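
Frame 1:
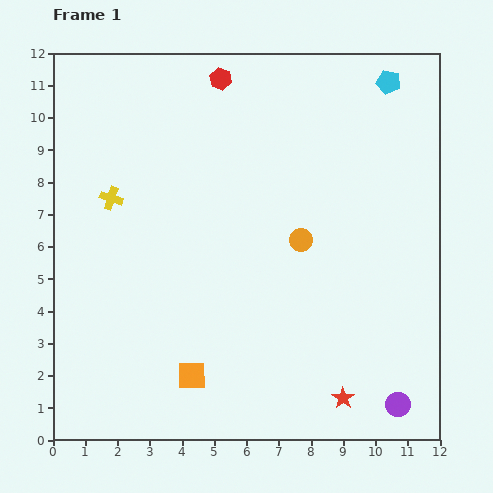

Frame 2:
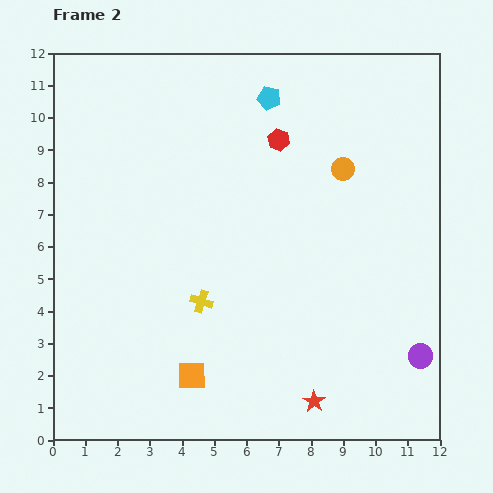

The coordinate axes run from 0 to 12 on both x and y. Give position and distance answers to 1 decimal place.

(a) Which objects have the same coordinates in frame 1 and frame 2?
the orange square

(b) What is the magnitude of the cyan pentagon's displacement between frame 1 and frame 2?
3.7

The cyan pentagon moved from (10.4, 11.1) to (6.7, 10.6), a distance of √(3.7² + 0.5²) ≈ 3.7.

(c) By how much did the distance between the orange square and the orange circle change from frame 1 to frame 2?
+2.5

Distance in frame 1: 5.4. Distance in frame 2: 7.9.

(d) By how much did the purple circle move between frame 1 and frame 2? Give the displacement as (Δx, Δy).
(0.7, 1.5)

The purple circle was at (10.7, 1.1) in frame 1 and (11.4, 2.6) in frame 2.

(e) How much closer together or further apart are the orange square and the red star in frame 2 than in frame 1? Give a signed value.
-0.9

Distance in frame 1: 4.8. Distance in frame 2: 3.9.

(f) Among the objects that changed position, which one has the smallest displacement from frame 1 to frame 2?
the red star

(moved 0.9)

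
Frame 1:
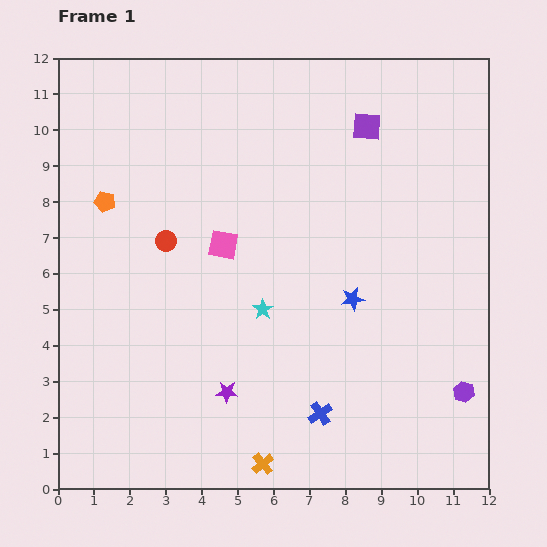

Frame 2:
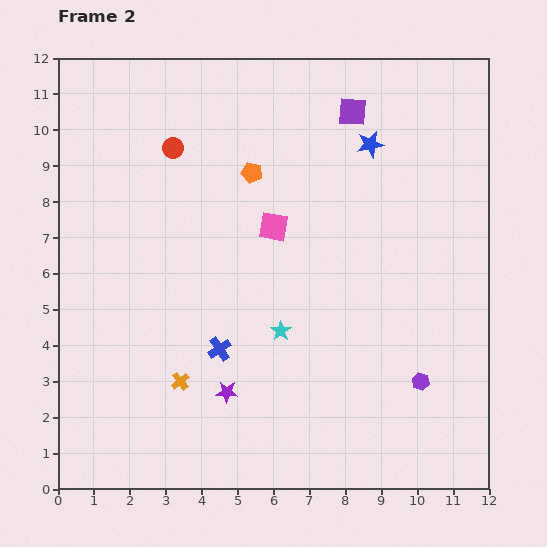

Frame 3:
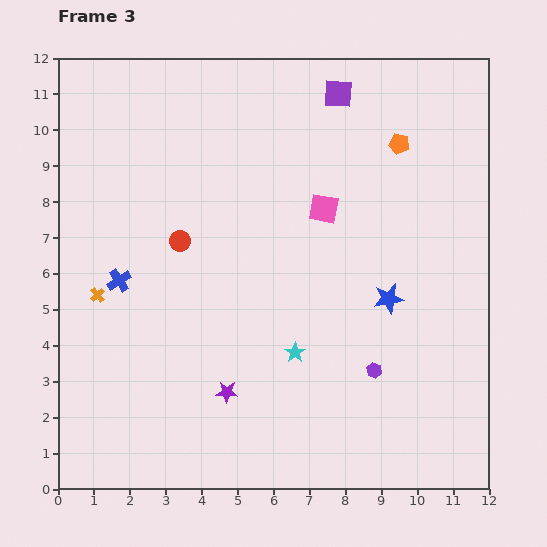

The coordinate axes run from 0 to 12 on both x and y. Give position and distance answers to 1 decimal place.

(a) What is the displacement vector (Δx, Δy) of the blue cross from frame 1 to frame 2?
(-2.8, 1.8)

The blue cross was at (7.3, 2.1) in frame 1 and (4.5, 3.9) in frame 2.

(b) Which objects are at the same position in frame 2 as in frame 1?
the purple star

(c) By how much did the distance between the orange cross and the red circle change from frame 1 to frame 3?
-4.1

Distance in frame 1: 6.8. Distance in frame 3: 2.7.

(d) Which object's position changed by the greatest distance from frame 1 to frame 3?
the orange pentagon

(moved 8.4; next 6.7)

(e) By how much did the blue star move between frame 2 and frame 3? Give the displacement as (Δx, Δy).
(0.5, -4.3)

The blue star was at (8.7, 9.6) in frame 2 and (9.2, 5.3) in frame 3.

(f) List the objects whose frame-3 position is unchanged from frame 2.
the purple star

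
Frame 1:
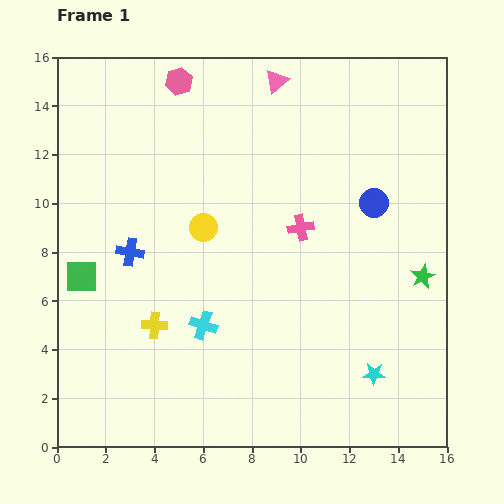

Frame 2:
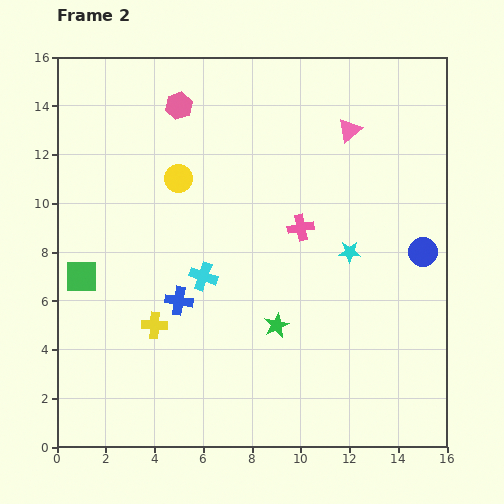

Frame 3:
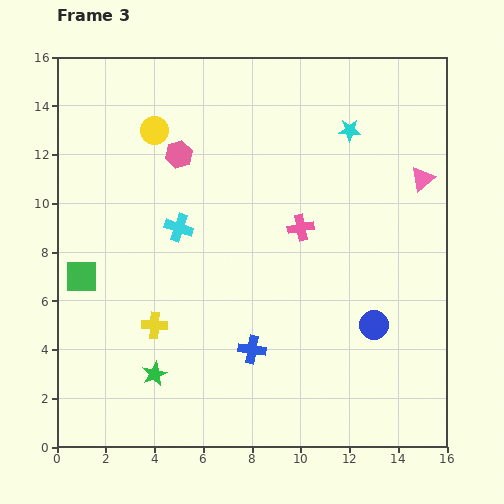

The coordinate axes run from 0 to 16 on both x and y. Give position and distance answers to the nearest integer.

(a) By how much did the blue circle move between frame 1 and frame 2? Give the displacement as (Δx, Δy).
(2, -2)

The blue circle was at (13, 10) in frame 1 and (15, 8) in frame 2.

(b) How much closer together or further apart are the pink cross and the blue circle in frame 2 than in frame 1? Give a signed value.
+2

Distance in frame 1: 3. Distance in frame 2: 5.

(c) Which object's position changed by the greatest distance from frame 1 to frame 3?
the green star

(moved 12; next 10)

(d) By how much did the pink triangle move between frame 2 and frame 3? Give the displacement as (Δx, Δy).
(3, -2)

The pink triangle was at (12, 13) in frame 2 and (15, 11) in frame 3.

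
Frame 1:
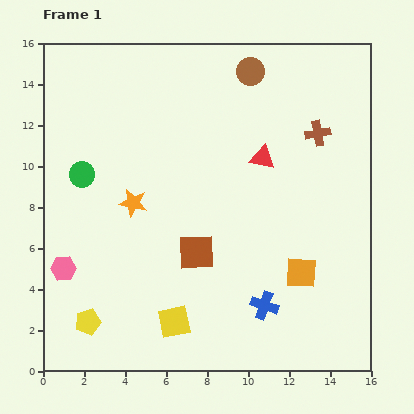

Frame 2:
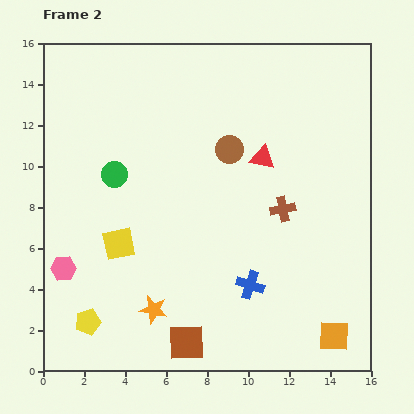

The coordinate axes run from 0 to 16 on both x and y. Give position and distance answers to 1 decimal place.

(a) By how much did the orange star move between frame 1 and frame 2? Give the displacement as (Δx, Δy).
(1.0, -5.2)

The orange star was at (4.4, 8.2) in frame 1 and (5.4, 3.0) in frame 2.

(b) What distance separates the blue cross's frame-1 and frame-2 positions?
1.2

The blue cross moved from (10.8, 3.2) to (10.1, 4.2), a distance of √(0.7² + 1.0²) ≈ 1.2.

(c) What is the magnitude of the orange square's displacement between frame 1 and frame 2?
3.5

The orange square moved from (12.6, 4.8) to (14.2, 1.7), a distance of √(1.6² + 3.1²) ≈ 3.5.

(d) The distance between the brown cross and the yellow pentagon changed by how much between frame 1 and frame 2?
-3.5

Distance in frame 1: 14.5. Distance in frame 2: 11.0.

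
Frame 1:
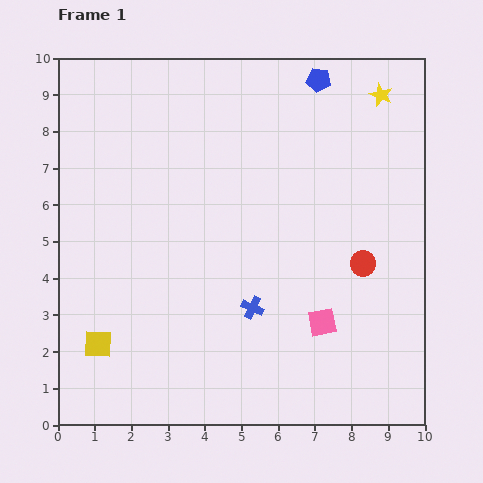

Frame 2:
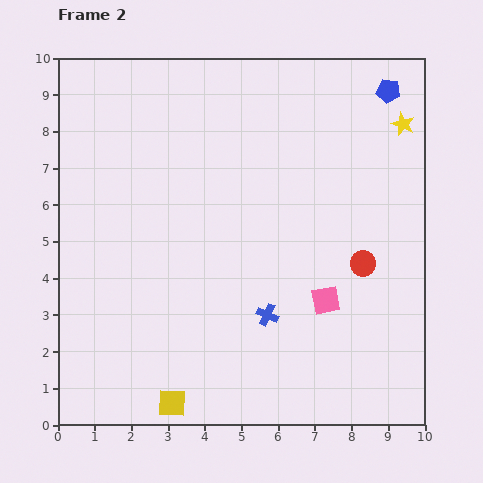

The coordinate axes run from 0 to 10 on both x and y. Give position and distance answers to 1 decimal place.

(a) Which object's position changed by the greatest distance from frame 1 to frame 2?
the yellow square

(moved 2.6; next 1.9)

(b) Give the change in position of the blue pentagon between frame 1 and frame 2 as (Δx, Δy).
(1.9, -0.3)

The blue pentagon was at (7.1, 9.4) in frame 1 and (9.0, 9.1) in frame 2.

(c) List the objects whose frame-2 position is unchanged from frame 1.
the red circle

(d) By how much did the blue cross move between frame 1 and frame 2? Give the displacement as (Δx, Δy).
(0.4, -0.2)

The blue cross was at (5.3, 3.2) in frame 1 and (5.7, 3.0) in frame 2.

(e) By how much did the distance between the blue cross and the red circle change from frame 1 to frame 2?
-0.2

Distance in frame 1: 3.2. Distance in frame 2: 3.0.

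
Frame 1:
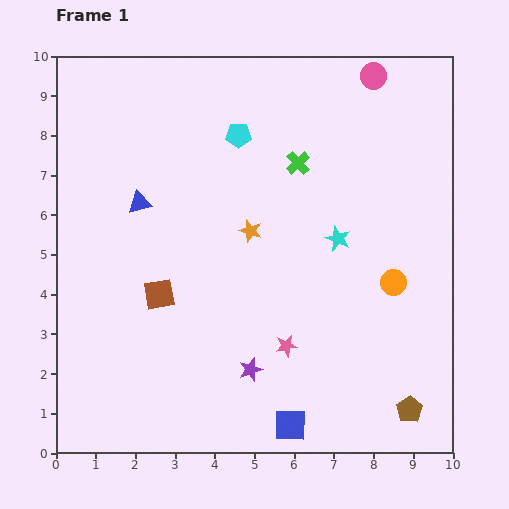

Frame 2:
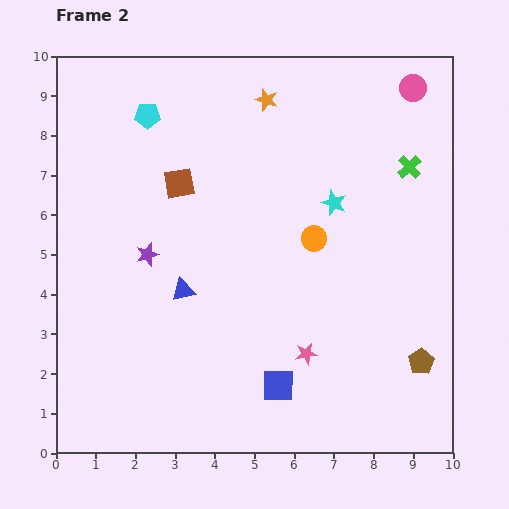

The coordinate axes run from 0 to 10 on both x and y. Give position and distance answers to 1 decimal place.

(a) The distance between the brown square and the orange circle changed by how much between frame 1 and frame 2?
-2.2

Distance in frame 1: 5.9. Distance in frame 2: 3.7.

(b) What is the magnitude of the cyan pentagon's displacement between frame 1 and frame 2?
2.4

The cyan pentagon moved from (4.6, 8.0) to (2.3, 8.5), a distance of √(2.3² + 0.5²) ≈ 2.4.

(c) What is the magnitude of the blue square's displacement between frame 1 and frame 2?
1.0

The blue square moved from (5.9, 0.7) to (5.6, 1.7), a distance of √(0.3² + 1.0²) ≈ 1.0.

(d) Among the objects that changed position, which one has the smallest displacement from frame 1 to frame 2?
the pink star

(moved 0.5)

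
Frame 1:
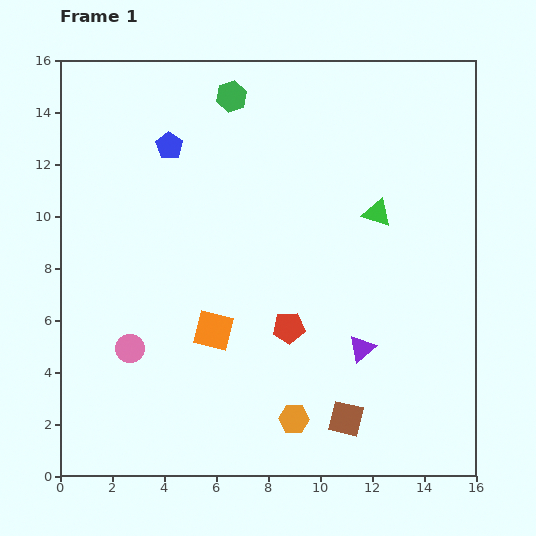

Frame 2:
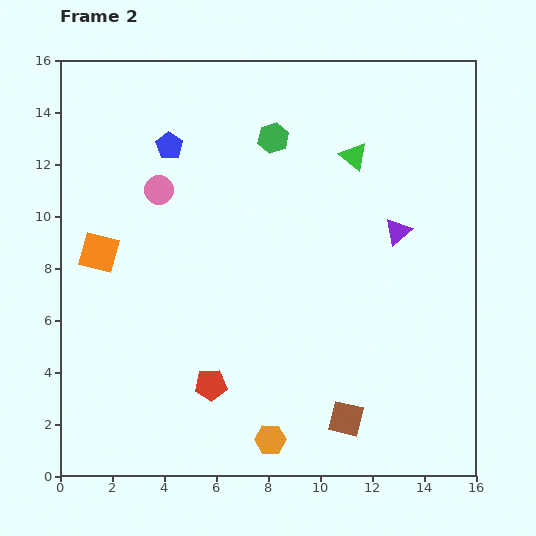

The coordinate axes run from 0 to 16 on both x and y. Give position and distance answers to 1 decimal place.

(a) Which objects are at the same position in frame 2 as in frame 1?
the blue pentagon, the brown square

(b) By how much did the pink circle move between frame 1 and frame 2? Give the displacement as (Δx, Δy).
(1.1, 6.1)

The pink circle was at (2.7, 4.9) in frame 1 and (3.8, 11.0) in frame 2.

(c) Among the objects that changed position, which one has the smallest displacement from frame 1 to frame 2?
the orange hexagon

(moved 1.2)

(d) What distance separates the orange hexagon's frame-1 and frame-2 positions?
1.2

The orange hexagon moved from (9.0, 2.2) to (8.1, 1.4), a distance of √(0.9² + 0.8²) ≈ 1.2.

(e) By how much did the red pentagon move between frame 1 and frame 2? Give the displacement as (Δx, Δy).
(-3.0, -2.2)

The red pentagon was at (8.8, 5.7) in frame 1 and (5.8, 3.5) in frame 2.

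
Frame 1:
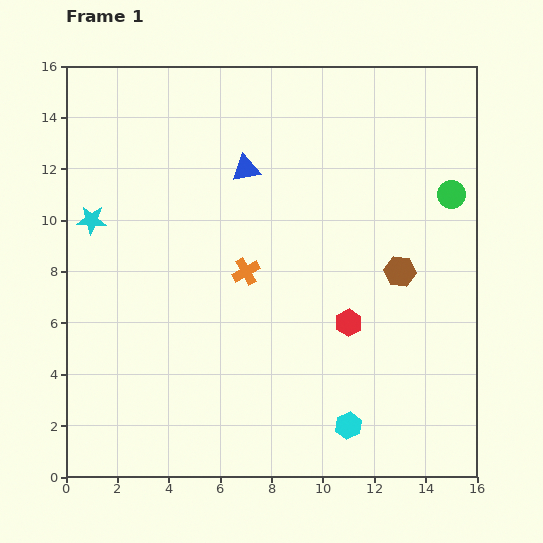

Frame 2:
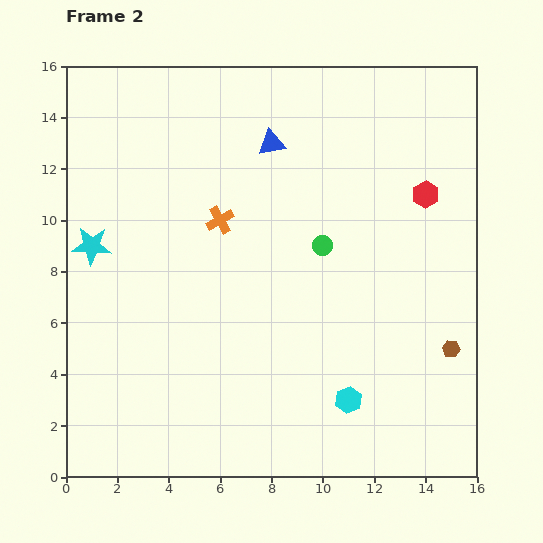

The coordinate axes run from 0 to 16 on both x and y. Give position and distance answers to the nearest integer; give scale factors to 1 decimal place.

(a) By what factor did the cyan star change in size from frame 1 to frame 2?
1.3×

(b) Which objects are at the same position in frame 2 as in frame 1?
none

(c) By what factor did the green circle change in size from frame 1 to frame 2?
0.7×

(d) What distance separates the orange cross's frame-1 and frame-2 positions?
2

The orange cross moved from (7, 8) to (6, 10), a distance of √(1² + 2²) ≈ 2.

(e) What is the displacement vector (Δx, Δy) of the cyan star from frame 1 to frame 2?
(0, -1)

The cyan star was at (1, 10) in frame 1 and (1, 9) in frame 2.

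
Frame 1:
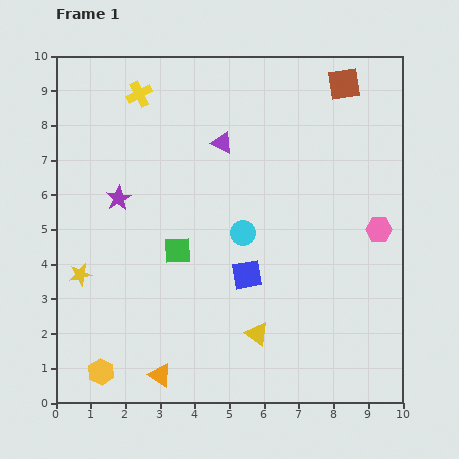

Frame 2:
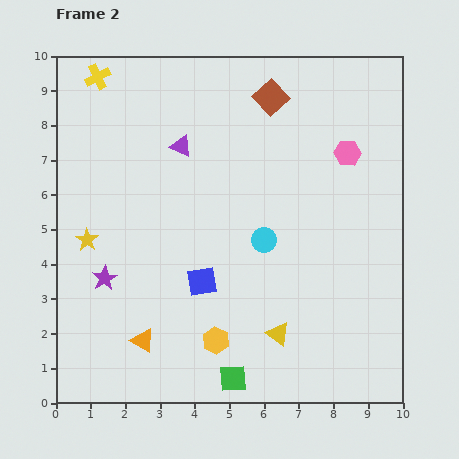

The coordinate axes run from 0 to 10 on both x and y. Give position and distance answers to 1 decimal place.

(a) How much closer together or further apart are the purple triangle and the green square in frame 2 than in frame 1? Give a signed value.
+3.5

Distance in frame 1: 3.4. Distance in frame 2: 6.9.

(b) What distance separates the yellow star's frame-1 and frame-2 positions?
1.0

The yellow star moved from (0.7, 3.7) to (0.9, 4.7), a distance of √(0.2² + 1.0²) ≈ 1.0.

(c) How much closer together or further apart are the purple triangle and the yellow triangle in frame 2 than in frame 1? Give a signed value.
+0.5

Distance in frame 1: 5.6. Distance in frame 2: 6.1.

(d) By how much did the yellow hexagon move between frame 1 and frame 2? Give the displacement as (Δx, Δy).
(3.3, 0.9)

The yellow hexagon was at (1.3, 0.9) in frame 1 and (4.6, 1.8) in frame 2.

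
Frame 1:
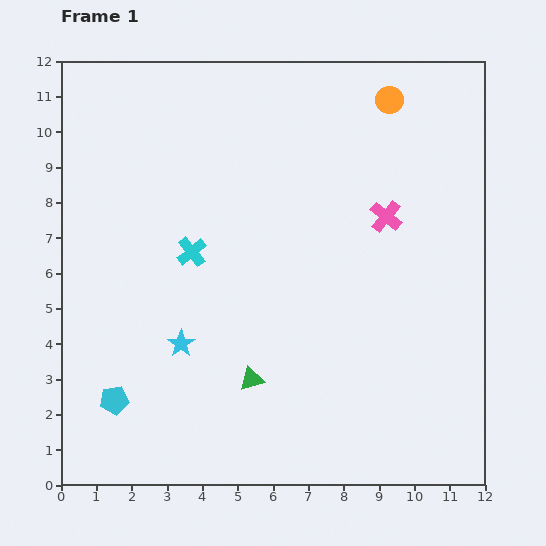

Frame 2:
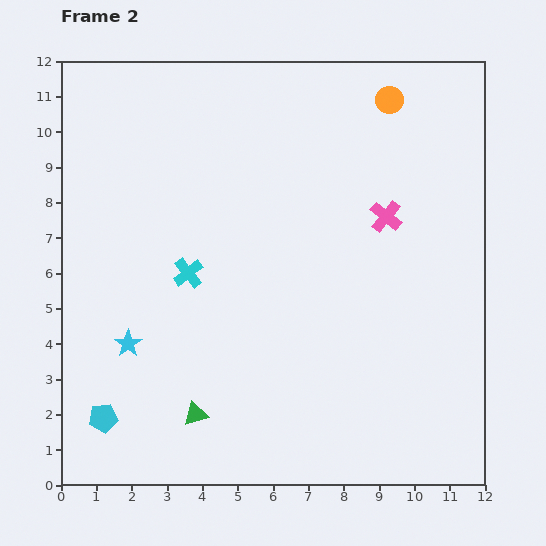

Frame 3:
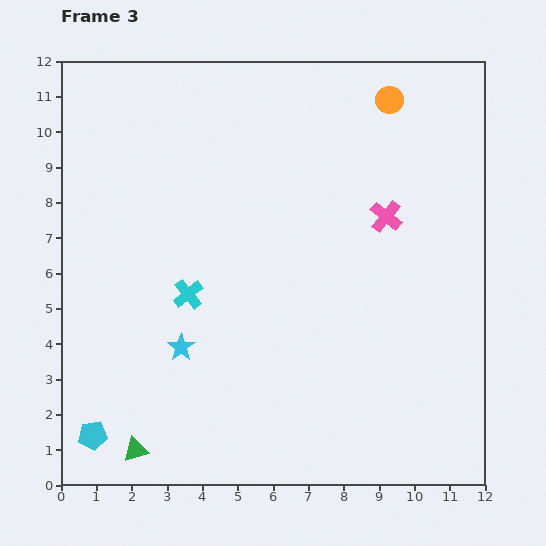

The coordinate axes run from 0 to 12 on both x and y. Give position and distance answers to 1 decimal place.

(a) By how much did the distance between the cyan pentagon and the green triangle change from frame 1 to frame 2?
-1.3

Distance in frame 1: 3.9. Distance in frame 2: 2.6.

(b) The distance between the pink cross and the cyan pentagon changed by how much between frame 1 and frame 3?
+1.1

Distance in frame 1: 9.3. Distance in frame 3: 10.4.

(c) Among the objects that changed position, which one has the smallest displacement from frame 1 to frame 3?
the cyan star

(moved 0.1)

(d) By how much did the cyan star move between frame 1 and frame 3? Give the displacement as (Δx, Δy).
(0.0, -0.1)

The cyan star was at (3.4, 4.0) in frame 1 and (3.4, 3.9) in frame 3.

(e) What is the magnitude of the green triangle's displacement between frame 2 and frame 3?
2.0

The green triangle moved from (3.8, 2.0) to (2.1, 1.0), a distance of √(1.7² + 1.0²) ≈ 2.0.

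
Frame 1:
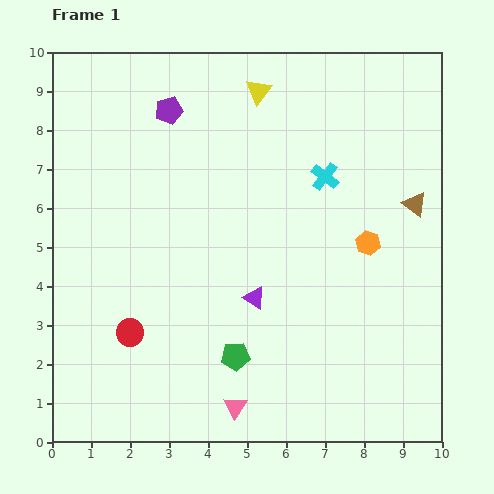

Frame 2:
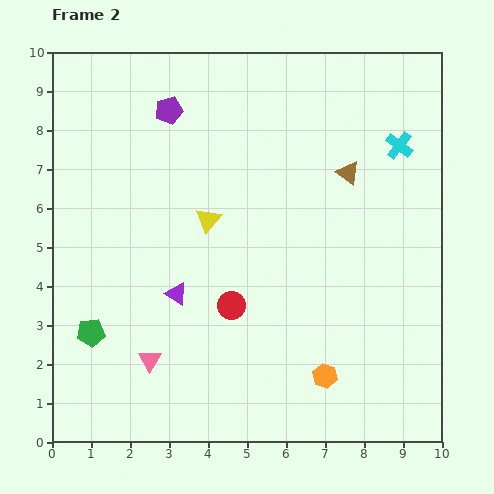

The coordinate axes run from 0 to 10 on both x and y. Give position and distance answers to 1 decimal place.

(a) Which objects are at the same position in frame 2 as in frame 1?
the purple pentagon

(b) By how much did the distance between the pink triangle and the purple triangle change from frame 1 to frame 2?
-1.0

Distance in frame 1: 2.8. Distance in frame 2: 1.8.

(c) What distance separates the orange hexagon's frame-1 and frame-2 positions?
3.6

The orange hexagon moved from (8.1, 5.1) to (7.0, 1.7), a distance of √(1.1² + 3.4²) ≈ 3.6.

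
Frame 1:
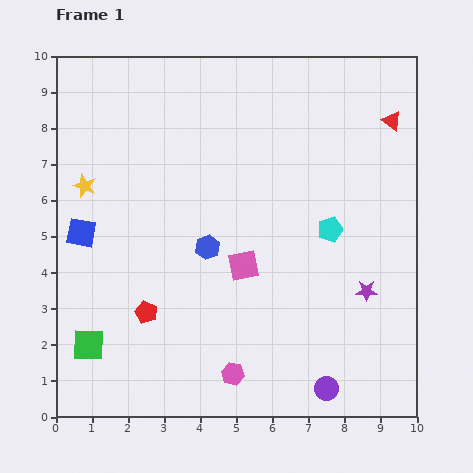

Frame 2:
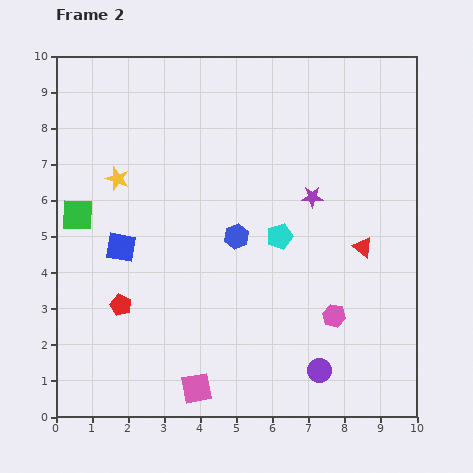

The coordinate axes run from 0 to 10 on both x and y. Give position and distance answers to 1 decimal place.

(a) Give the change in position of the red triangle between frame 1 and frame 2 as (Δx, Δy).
(-0.8, -3.5)

The red triangle was at (9.3, 8.2) in frame 1 and (8.5, 4.7) in frame 2.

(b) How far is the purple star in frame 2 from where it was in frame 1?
3.0

The purple star moved from (8.6, 3.5) to (7.1, 6.1), a distance of √(1.5² + 2.6²) ≈ 3.0.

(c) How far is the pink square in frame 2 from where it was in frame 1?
3.6

The pink square moved from (5.2, 4.2) to (3.9, 0.8), a distance of √(1.3² + 3.4²) ≈ 3.6.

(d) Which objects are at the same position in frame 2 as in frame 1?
none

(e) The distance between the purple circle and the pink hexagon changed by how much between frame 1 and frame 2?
-1.0

Distance in frame 1: 2.6. Distance in frame 2: 1.6.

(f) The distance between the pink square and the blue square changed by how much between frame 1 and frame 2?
-0.2

Distance in frame 1: 4.6. Distance in frame 2: 4.4.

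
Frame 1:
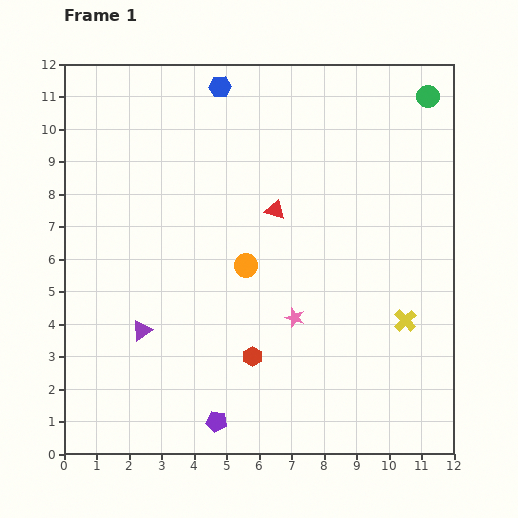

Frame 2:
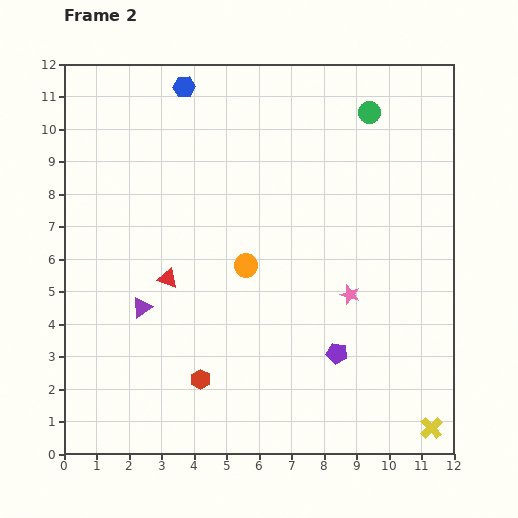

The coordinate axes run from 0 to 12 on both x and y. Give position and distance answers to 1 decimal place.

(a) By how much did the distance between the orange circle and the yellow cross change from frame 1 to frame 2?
+2.4

Distance in frame 1: 5.2. Distance in frame 2: 7.6.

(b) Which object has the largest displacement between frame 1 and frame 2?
the purple pentagon

(moved 4.3; next 3.9)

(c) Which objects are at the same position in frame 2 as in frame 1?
the orange circle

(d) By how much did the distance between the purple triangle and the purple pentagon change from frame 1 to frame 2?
+2.6

Distance in frame 1: 3.6. Distance in frame 2: 6.2.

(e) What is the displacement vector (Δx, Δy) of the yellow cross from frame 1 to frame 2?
(0.8, -3.3)

The yellow cross was at (10.5, 4.1) in frame 1 and (11.3, 0.8) in frame 2.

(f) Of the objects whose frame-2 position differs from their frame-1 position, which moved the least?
the purple triangle

(moved 0.7)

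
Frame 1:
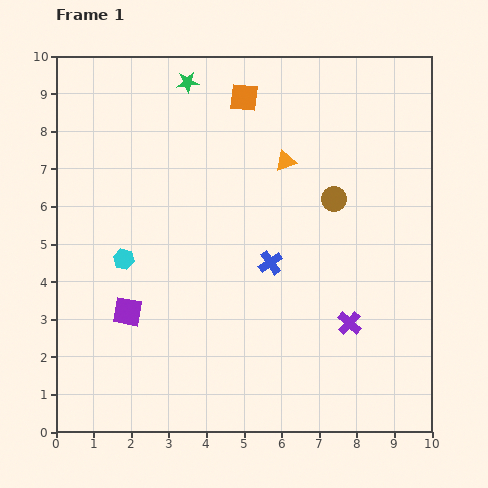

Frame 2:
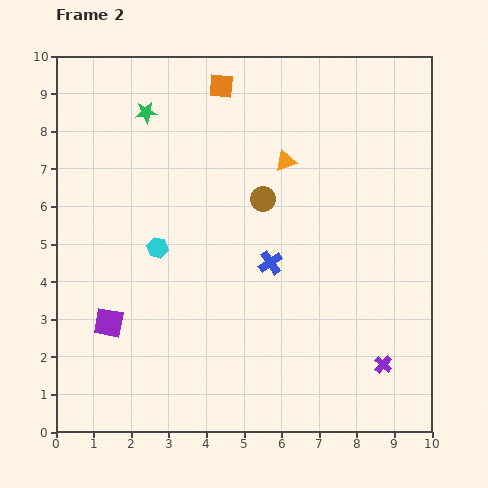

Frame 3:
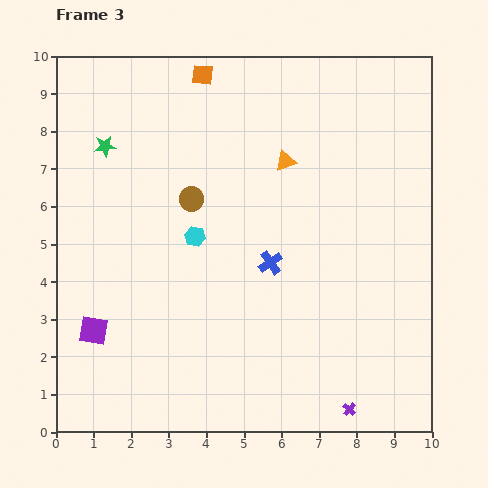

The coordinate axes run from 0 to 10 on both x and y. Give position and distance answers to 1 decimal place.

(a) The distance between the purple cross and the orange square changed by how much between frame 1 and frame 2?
+2.0

Distance in frame 1: 6.6. Distance in frame 2: 8.6.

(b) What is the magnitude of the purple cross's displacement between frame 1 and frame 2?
1.4

The purple cross moved from (7.8, 2.9) to (8.7, 1.8), a distance of √(0.9² + 1.1²) ≈ 1.4.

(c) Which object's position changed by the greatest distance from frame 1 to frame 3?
the brown circle

(moved 3.8; next 2.8)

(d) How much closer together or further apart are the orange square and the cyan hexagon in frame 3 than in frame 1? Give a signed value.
-1.1

Distance in frame 1: 5.4. Distance in frame 3: 4.3.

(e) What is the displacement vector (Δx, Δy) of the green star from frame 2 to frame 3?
(-1.1, -0.9)

The green star was at (2.4, 8.5) in frame 2 and (1.3, 7.6) in frame 3.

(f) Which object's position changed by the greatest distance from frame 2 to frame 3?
the brown circle

(moved 1.9; next 1.5)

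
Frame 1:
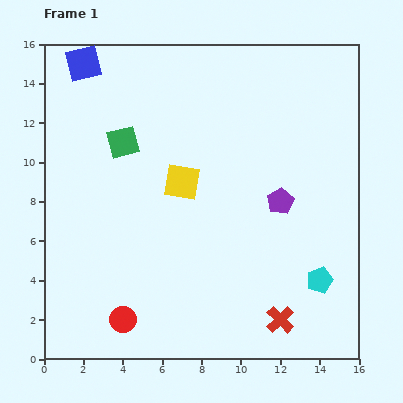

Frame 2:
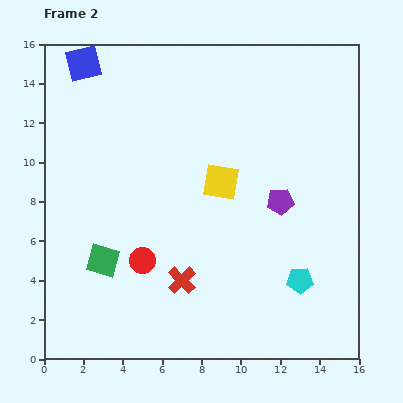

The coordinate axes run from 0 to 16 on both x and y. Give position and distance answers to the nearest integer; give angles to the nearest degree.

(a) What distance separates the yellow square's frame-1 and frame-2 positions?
2

The yellow square moved from (7, 9) to (9, 9), a distance of √(2² + 0²) ≈ 2.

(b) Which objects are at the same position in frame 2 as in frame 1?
the purple pentagon, the blue square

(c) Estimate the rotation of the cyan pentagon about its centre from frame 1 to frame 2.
20° clockwise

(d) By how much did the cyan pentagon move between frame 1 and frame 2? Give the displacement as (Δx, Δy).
(-1, 0)

The cyan pentagon was at (14, 4) in frame 1 and (13, 4) in frame 2.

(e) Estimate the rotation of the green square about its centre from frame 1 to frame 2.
31° clockwise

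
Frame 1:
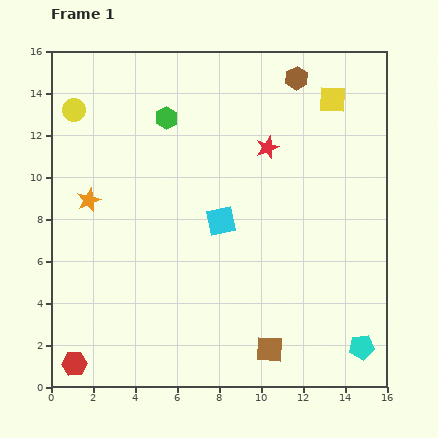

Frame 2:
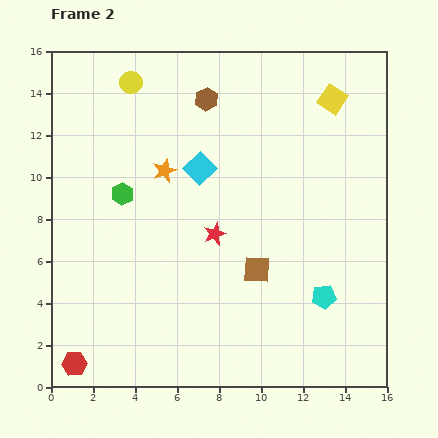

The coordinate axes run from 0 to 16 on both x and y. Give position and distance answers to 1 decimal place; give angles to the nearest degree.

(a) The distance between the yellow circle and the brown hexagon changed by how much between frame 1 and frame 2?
-7.0

Distance in frame 1: 10.7. Distance in frame 2: 3.7.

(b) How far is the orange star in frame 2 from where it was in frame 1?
3.9

The orange star moved from (1.8, 8.9) to (5.4, 10.3), a distance of √(3.6² + 1.4²) ≈ 3.9.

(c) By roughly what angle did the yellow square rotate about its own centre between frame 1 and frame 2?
31° clockwise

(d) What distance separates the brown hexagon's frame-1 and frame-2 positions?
4.4

The brown hexagon moved from (11.7, 14.7) to (7.4, 13.7), a distance of √(4.3² + 1.0²) ≈ 4.4.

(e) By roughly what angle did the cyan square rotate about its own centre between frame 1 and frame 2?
32° counter-clockwise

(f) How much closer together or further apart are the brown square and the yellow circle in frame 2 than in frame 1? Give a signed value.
-4.0

Distance in frame 1: 14.7. Distance in frame 2: 10.7.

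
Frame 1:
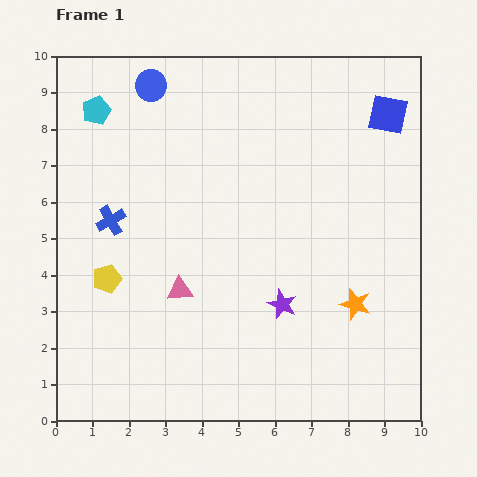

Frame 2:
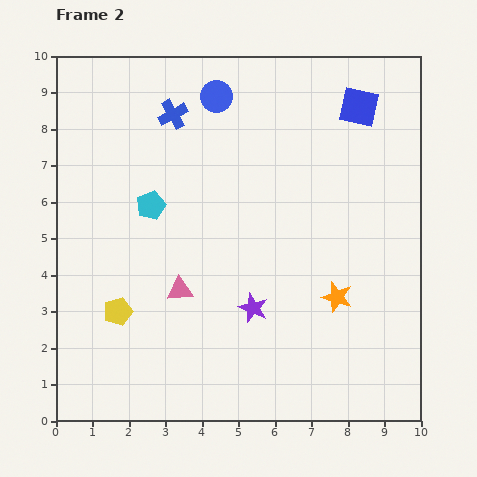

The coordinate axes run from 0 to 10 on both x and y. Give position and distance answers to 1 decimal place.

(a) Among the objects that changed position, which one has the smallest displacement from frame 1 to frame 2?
the orange star

(moved 0.5)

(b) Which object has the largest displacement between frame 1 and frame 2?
the blue cross

(moved 3.4; next 3.0)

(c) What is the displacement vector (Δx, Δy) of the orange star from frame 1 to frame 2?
(-0.5, 0.2)

The orange star was at (8.2, 3.2) in frame 1 and (7.7, 3.4) in frame 2.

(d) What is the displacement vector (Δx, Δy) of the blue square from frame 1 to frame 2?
(-0.8, 0.2)

The blue square was at (9.1, 8.4) in frame 1 and (8.3, 8.6) in frame 2.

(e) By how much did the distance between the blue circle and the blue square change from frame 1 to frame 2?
-2.6

Distance in frame 1: 6.5. Distance in frame 2: 3.9.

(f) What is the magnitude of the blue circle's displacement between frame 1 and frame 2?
1.8

The blue circle moved from (2.6, 9.2) to (4.4, 8.9), a distance of √(1.8² + 0.3²) ≈ 1.8.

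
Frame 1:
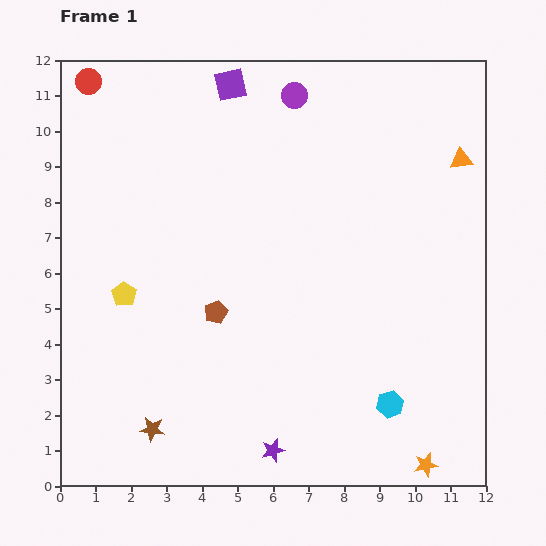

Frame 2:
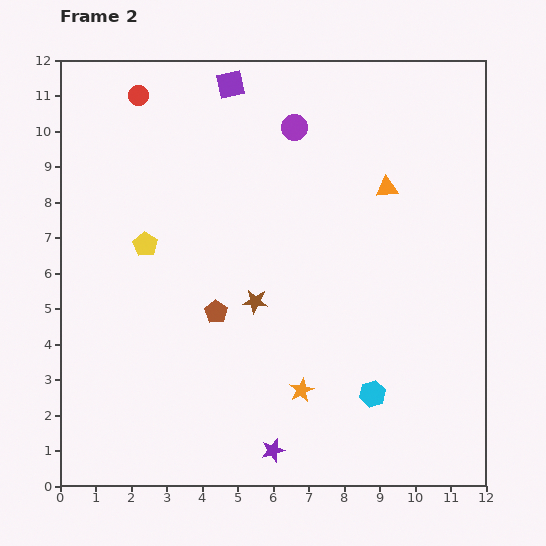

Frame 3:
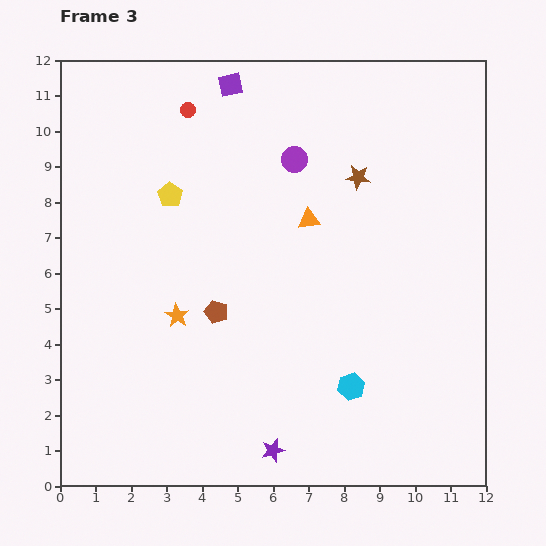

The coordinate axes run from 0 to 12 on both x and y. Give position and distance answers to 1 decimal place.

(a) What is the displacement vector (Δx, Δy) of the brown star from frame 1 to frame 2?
(2.9, 3.6)

The brown star was at (2.6, 1.6) in frame 1 and (5.5, 5.2) in frame 2.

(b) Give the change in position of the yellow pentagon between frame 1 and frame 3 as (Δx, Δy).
(1.3, 2.8)

The yellow pentagon was at (1.8, 5.4) in frame 1 and (3.1, 8.2) in frame 3.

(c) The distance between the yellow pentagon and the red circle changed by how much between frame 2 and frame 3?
-1.7

Distance in frame 2: 4.2. Distance in frame 3: 2.5.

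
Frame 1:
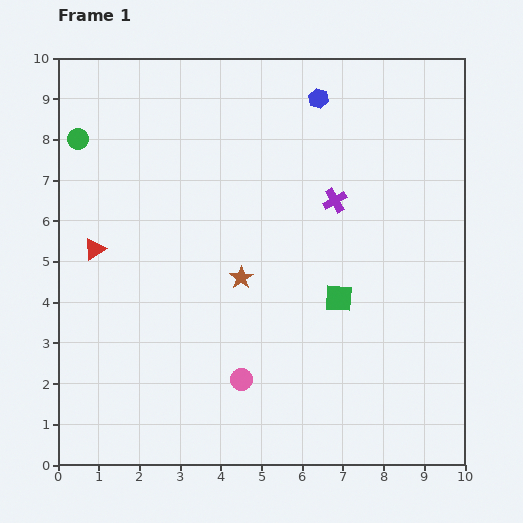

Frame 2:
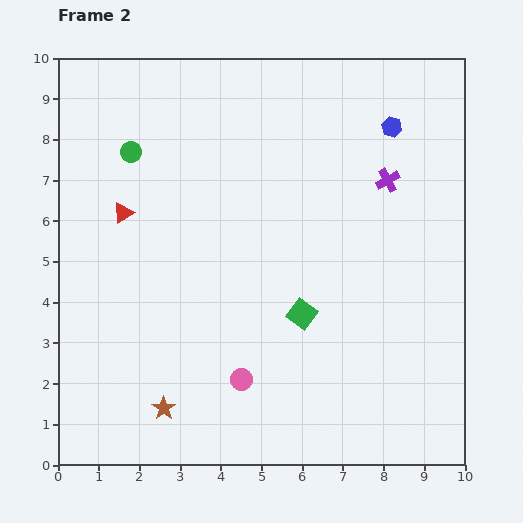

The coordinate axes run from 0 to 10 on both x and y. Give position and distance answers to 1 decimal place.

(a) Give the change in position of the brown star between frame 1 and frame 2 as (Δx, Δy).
(-1.9, -3.2)

The brown star was at (4.5, 4.6) in frame 1 and (2.6, 1.4) in frame 2.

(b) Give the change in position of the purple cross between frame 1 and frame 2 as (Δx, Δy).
(1.3, 0.5)

The purple cross was at (6.8, 6.5) in frame 1 and (8.1, 7.0) in frame 2.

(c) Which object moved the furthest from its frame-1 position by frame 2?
the brown star

(moved 3.7; next 1.9)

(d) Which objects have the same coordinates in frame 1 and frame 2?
the pink circle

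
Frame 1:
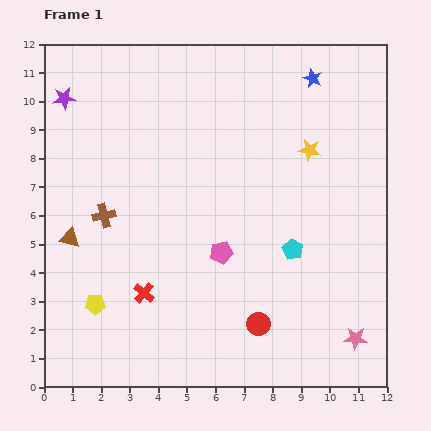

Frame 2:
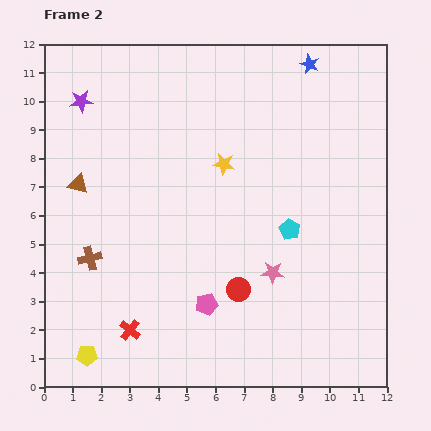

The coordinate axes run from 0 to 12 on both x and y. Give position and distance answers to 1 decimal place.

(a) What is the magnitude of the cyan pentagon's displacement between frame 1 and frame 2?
0.7

The cyan pentagon moved from (8.7, 4.8) to (8.6, 5.5), a distance of √(0.1² + 0.7²) ≈ 0.7.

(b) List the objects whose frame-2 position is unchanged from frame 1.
none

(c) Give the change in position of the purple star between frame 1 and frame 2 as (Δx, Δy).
(0.6, -0.1)

The purple star was at (0.7, 10.1) in frame 1 and (1.3, 10.0) in frame 2.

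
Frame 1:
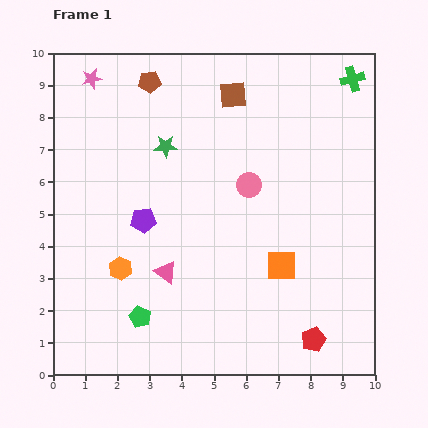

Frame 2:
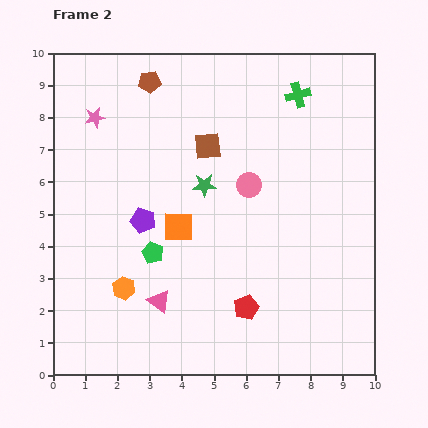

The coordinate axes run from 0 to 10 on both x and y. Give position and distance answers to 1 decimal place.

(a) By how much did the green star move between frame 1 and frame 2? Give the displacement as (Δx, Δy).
(1.2, -1.2)

The green star was at (3.5, 7.1) in frame 1 and (4.7, 5.9) in frame 2.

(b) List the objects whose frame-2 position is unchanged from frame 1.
the brown pentagon, the pink circle, the purple pentagon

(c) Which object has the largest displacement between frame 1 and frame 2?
the orange square

(moved 3.4; next 2.3)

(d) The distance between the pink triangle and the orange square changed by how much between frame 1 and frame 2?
-1.2

Distance in frame 1: 3.6. Distance in frame 2: 2.4.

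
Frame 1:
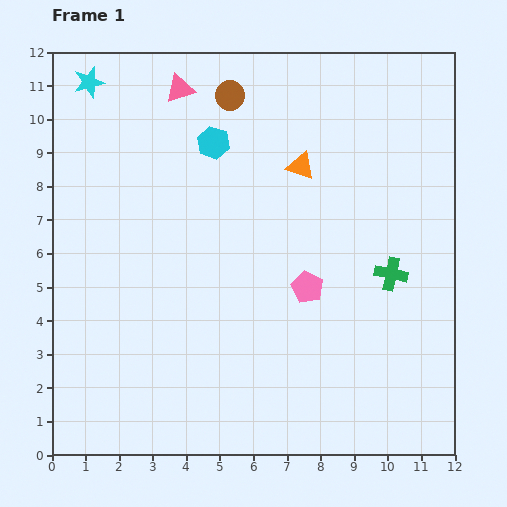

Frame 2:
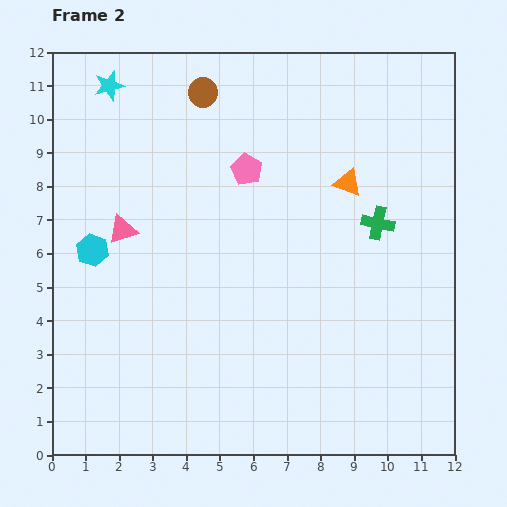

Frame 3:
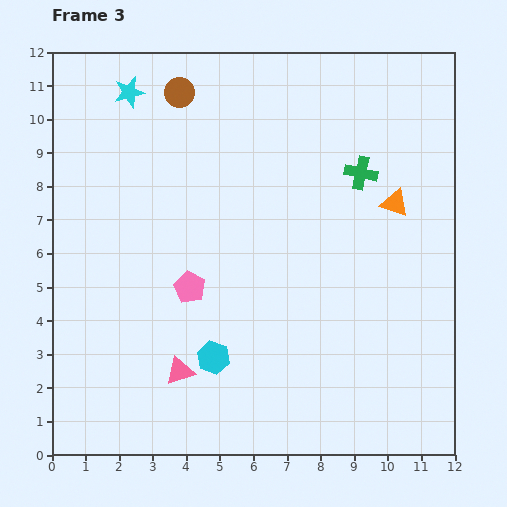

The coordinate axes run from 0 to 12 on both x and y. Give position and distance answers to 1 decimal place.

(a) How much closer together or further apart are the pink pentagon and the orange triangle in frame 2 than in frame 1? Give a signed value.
-0.6

Distance in frame 1: 3.6. Distance in frame 2: 3.0.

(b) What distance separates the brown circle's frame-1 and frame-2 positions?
0.8

The brown circle moved from (5.3, 10.7) to (4.5, 10.8), a distance of √(0.8² + 0.1²) ≈ 0.8.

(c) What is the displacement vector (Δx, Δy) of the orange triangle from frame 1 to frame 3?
(2.8, -1.1)

The orange triangle was at (7.4, 8.6) in frame 1 and (10.2, 7.5) in frame 3.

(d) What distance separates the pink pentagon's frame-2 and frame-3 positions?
3.9

The pink pentagon moved from (5.8, 8.5) to (4.1, 5.0), a distance of √(1.7² + 3.5²) ≈ 3.9.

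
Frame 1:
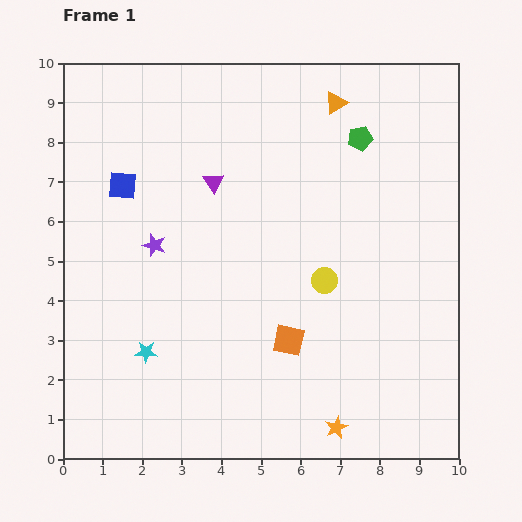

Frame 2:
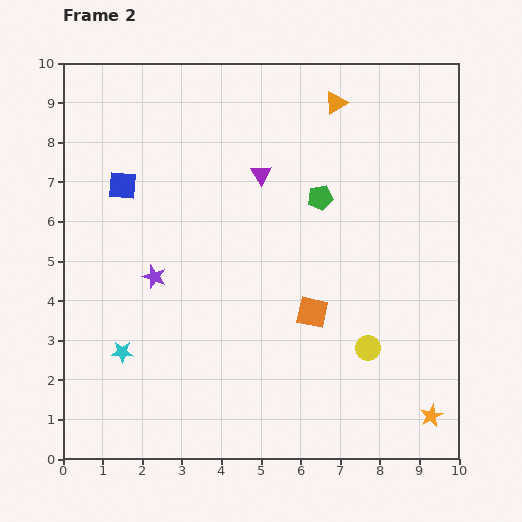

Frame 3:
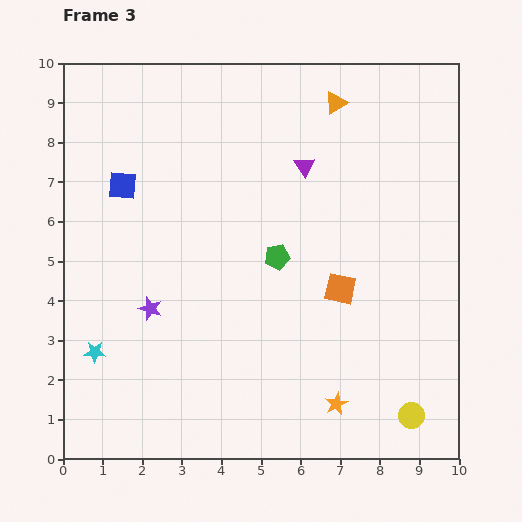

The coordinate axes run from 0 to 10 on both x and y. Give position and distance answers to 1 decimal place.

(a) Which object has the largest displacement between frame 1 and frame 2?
the orange star

(moved 2.4; next 2.0)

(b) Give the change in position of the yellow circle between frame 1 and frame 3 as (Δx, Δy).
(2.2, -3.4)

The yellow circle was at (6.6, 4.5) in frame 1 and (8.8, 1.1) in frame 3.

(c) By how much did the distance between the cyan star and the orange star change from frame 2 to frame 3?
-1.8

Distance in frame 2: 8.0. Distance in frame 3: 6.2.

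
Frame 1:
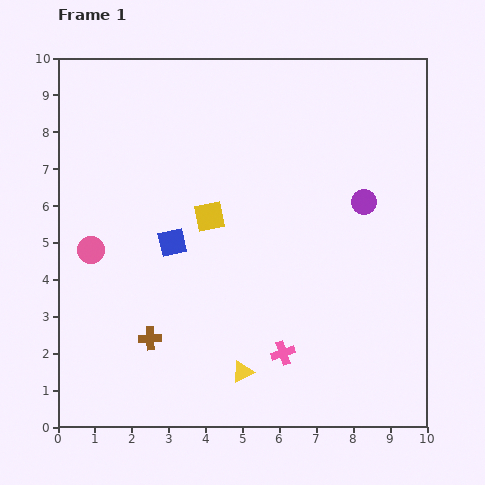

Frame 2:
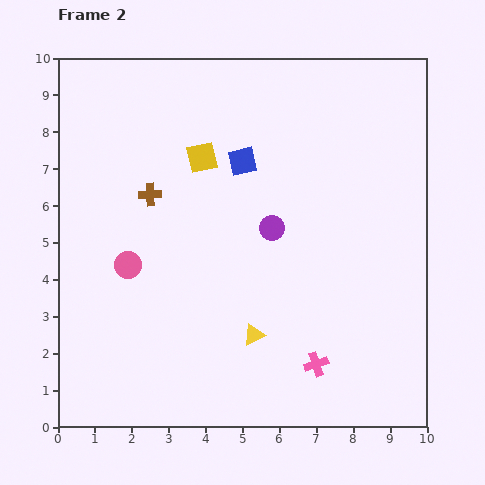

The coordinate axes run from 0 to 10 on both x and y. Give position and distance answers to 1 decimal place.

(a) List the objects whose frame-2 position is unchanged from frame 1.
none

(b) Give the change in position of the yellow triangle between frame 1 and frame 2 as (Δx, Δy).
(0.3, 1.0)

The yellow triangle was at (5.0, 1.5) in frame 1 and (5.3, 2.5) in frame 2.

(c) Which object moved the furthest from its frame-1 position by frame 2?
the brown cross

(moved 3.9; next 2.9)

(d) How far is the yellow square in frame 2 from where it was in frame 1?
1.6

The yellow square moved from (4.1, 5.7) to (3.9, 7.3), a distance of √(0.2² + 1.6²) ≈ 1.6.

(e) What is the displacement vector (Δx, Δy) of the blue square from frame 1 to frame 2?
(1.9, 2.2)

The blue square was at (3.1, 5.0) in frame 1 and (5.0, 7.2) in frame 2.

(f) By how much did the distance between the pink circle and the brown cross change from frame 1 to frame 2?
-0.9

Distance in frame 1: 2.9. Distance in frame 2: 2.0.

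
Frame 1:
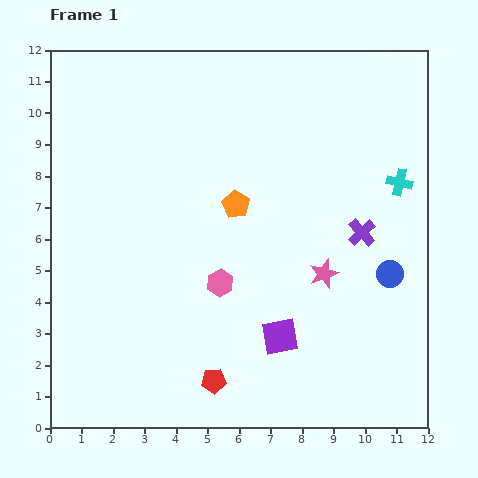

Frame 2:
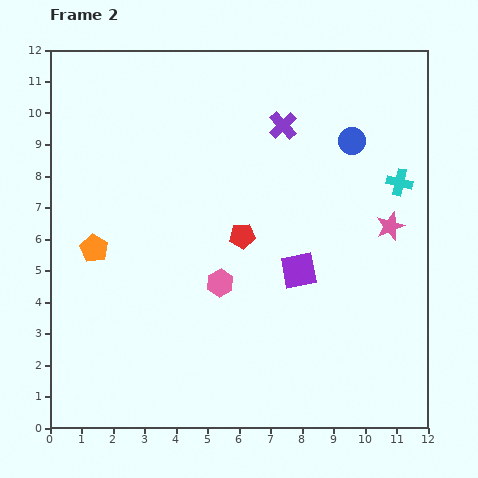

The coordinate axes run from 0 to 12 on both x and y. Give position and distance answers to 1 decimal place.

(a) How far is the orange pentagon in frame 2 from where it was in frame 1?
4.7

The orange pentagon moved from (5.9, 7.1) to (1.4, 5.7), a distance of √(4.5² + 1.4²) ≈ 4.7.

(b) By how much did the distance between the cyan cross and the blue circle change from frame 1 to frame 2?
-0.9

Distance in frame 1: 2.9. Distance in frame 2: 2.0.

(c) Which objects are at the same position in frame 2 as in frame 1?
the pink hexagon, the cyan cross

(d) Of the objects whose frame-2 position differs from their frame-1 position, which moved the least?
the purple square

(moved 2.2)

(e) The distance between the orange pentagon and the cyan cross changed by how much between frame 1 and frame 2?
+4.7

Distance in frame 1: 5.2. Distance in frame 2: 9.9.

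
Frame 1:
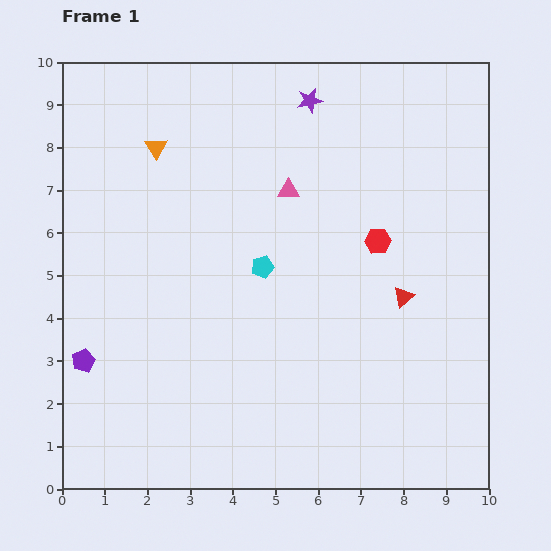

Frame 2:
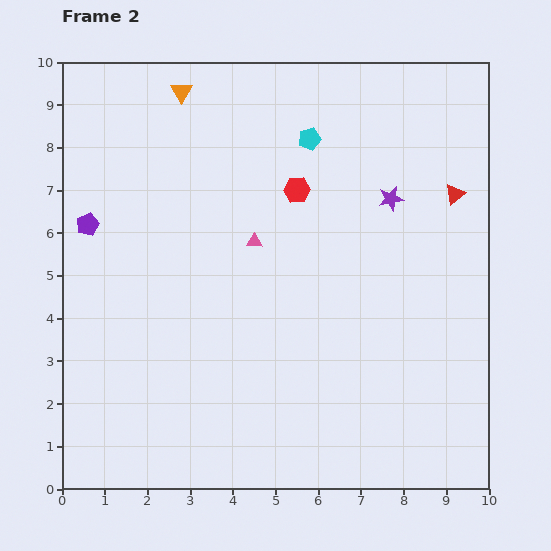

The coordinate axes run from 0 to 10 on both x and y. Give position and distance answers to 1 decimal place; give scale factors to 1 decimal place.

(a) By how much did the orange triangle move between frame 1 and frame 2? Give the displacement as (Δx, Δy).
(0.6, 1.3)

The orange triangle was at (2.2, 8.0) in frame 1 and (2.8, 9.3) in frame 2.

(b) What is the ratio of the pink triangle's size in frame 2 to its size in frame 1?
0.7×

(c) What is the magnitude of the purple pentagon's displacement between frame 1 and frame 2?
3.2

The purple pentagon moved from (0.5, 3.0) to (0.6, 6.2), a distance of √(0.1² + 3.2²) ≈ 3.2.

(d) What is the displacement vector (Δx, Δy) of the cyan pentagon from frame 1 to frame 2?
(1.1, 3.0)

The cyan pentagon was at (4.7, 5.2) in frame 1 and (5.8, 8.2) in frame 2.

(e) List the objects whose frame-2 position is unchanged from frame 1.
none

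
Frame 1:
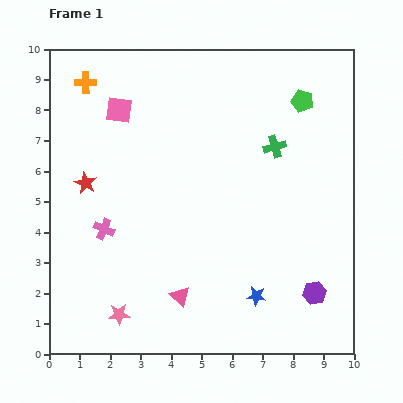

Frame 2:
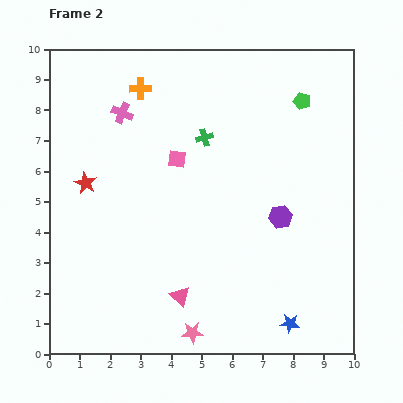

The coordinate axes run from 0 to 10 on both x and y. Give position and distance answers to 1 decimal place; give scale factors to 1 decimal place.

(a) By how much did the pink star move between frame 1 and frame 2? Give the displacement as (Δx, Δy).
(2.4, -0.6)

The pink star was at (2.3, 1.3) in frame 1 and (4.7, 0.7) in frame 2.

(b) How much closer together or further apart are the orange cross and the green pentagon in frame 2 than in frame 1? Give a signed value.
-1.8

Distance in frame 1: 7.1. Distance in frame 2: 5.3.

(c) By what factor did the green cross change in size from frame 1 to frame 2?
0.8×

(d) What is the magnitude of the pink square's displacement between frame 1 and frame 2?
2.5

The pink square moved from (2.3, 8.0) to (4.2, 6.4), a distance of √(1.9² + 1.6²) ≈ 2.5.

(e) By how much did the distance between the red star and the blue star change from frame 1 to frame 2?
+1.4

Distance in frame 1: 6.7. Distance in frame 2: 8.1.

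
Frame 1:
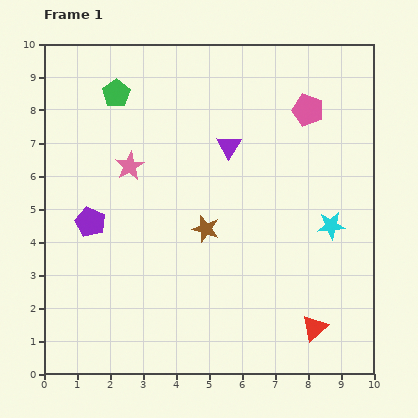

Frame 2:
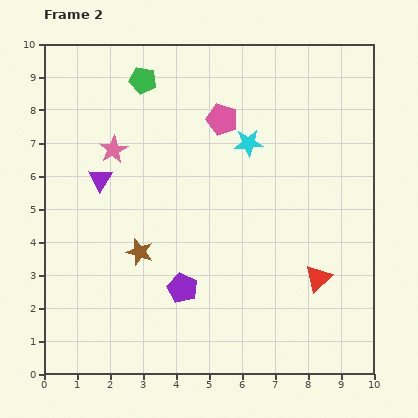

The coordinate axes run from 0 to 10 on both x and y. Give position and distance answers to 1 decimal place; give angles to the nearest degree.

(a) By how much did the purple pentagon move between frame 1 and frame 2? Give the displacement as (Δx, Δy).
(2.8, -2.0)

The purple pentagon was at (1.4, 4.6) in frame 1 and (4.2, 2.6) in frame 2.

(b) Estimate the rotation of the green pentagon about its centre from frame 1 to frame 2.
26° counter-clockwise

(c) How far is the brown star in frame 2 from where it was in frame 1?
2.1

The brown star moved from (4.9, 4.4) to (2.9, 3.7), a distance of √(2.0² + 0.7²) ≈ 2.1.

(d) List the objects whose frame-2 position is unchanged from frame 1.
none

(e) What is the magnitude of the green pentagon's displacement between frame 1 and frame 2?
0.9

The green pentagon moved from (2.2, 8.5) to (3.0, 8.9), a distance of √(0.8² + 0.4²) ≈ 0.9.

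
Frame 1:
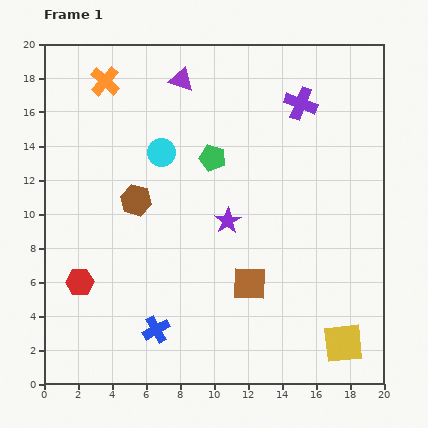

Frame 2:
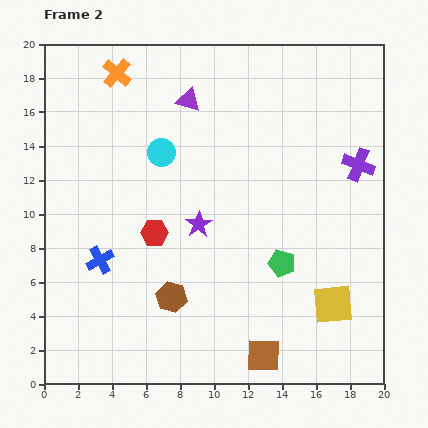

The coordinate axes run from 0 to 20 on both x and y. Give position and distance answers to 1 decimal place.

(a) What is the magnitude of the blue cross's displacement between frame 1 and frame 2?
5.3

The blue cross moved from (6.6, 3.2) to (3.3, 7.3), a distance of √(3.3² + 4.1²) ≈ 5.3.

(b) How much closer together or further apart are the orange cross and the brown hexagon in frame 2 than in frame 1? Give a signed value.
+6.4

Distance in frame 1: 7.2. Distance in frame 2: 13.6.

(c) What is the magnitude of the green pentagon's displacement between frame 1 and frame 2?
7.4

The green pentagon moved from (9.9, 13.3) to (14.0, 7.1), a distance of √(4.1² + 6.2²) ≈ 7.4.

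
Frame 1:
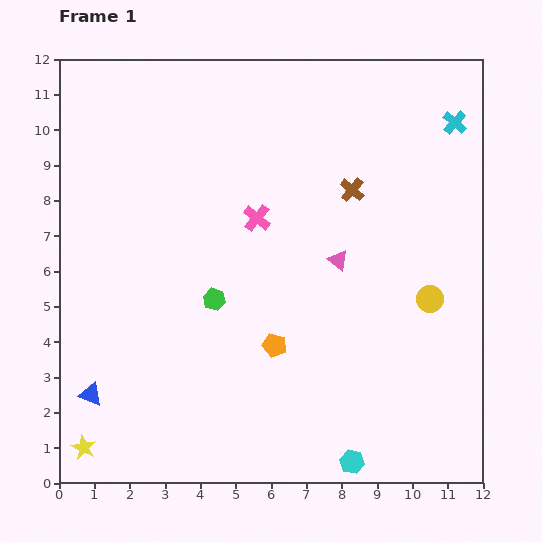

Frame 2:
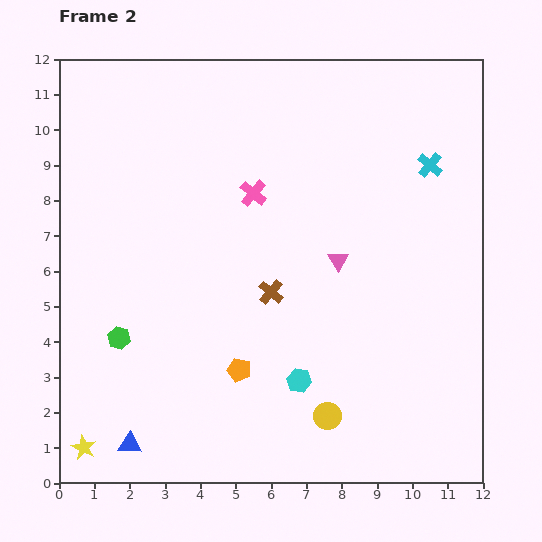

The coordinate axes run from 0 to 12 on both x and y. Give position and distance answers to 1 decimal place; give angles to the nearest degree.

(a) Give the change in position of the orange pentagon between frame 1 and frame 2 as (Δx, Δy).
(-1.0, -0.7)

The orange pentagon was at (6.1, 3.9) in frame 1 and (5.1, 3.2) in frame 2.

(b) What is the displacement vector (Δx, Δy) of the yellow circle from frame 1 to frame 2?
(-2.9, -3.3)

The yellow circle was at (10.5, 5.2) in frame 1 and (7.6, 1.9) in frame 2.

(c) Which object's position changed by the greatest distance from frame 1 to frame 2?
the yellow circle

(moved 4.4; next 3.7)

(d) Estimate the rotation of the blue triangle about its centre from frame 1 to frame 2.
18° counter-clockwise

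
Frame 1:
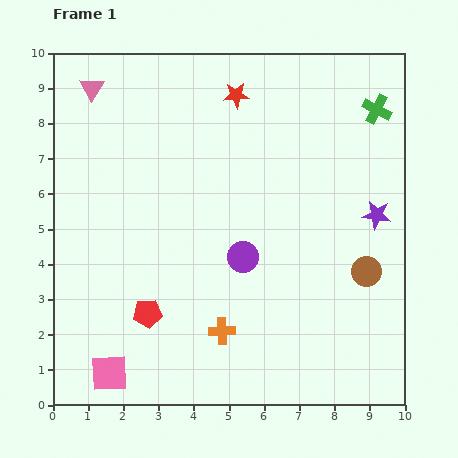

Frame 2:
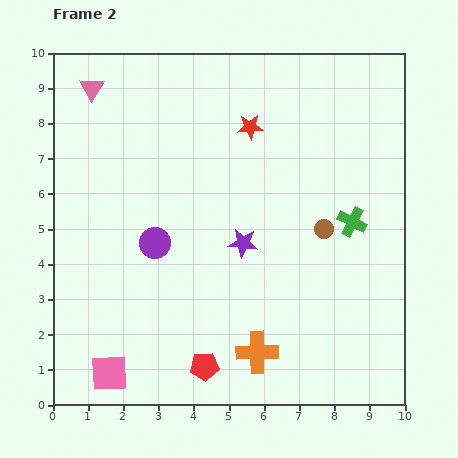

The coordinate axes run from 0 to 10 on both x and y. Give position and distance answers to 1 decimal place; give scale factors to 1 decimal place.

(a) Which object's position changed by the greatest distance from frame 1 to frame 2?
the purple star

(moved 3.9; next 3.3)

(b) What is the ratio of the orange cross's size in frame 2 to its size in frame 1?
1.6×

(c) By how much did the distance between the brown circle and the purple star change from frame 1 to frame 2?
+0.7

Distance in frame 1: 1.6. Distance in frame 2: 2.3.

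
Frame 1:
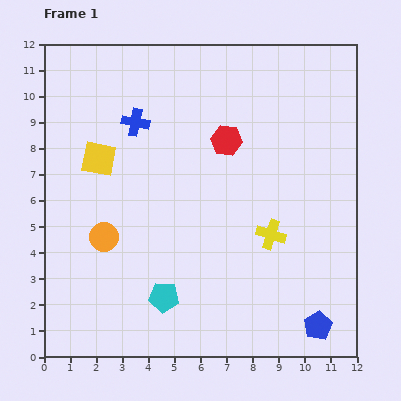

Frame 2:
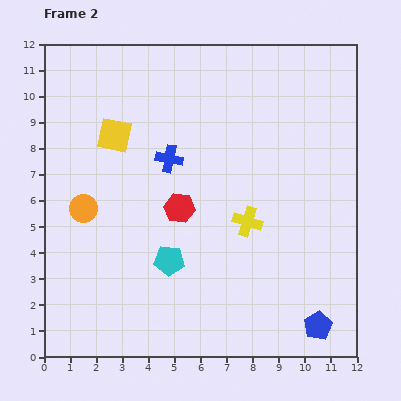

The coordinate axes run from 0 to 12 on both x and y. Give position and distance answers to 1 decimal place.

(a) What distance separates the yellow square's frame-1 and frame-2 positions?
1.1

The yellow square moved from (2.1, 7.6) to (2.7, 8.5), a distance of √(0.6² + 0.9²) ≈ 1.1.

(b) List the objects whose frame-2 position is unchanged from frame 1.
the blue pentagon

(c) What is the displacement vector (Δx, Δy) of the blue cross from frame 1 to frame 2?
(1.3, -1.4)

The blue cross was at (3.5, 9.0) in frame 1 and (4.8, 7.6) in frame 2.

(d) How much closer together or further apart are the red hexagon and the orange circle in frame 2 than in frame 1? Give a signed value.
-2.3

Distance in frame 1: 6.0. Distance in frame 2: 3.7.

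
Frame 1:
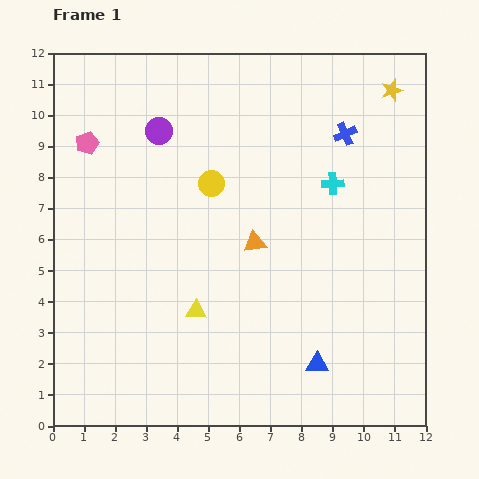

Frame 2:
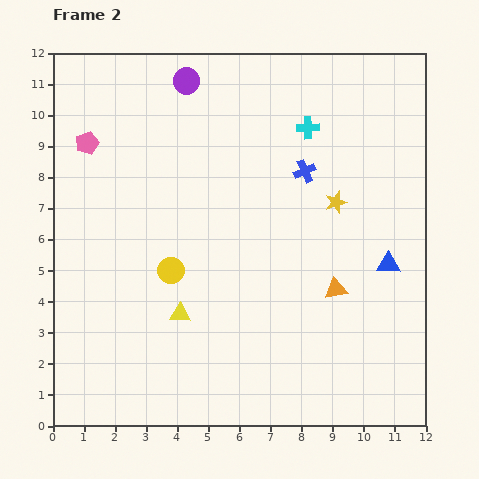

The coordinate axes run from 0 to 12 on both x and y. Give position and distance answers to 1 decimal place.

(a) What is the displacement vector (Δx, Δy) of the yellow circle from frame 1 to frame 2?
(-1.3, -2.8)

The yellow circle was at (5.1, 7.8) in frame 1 and (3.8, 5.0) in frame 2.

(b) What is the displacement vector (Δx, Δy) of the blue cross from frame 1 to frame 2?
(-1.3, -1.2)

The blue cross was at (9.4, 9.4) in frame 1 and (8.1, 8.2) in frame 2.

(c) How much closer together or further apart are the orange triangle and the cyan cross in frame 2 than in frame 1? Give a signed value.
+2.2

Distance in frame 1: 3.1. Distance in frame 2: 5.3.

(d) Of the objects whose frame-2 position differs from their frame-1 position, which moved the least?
the yellow triangle

(moved 0.5)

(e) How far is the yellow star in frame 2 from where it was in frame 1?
4.0

The yellow star moved from (10.9, 10.8) to (9.1, 7.2), a distance of √(1.8² + 3.6²) ≈ 4.0.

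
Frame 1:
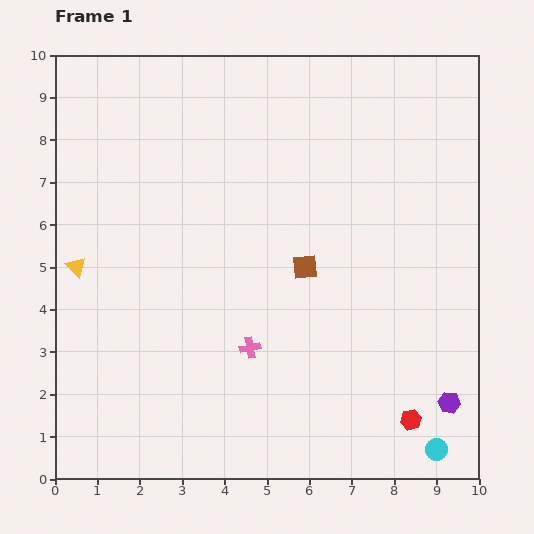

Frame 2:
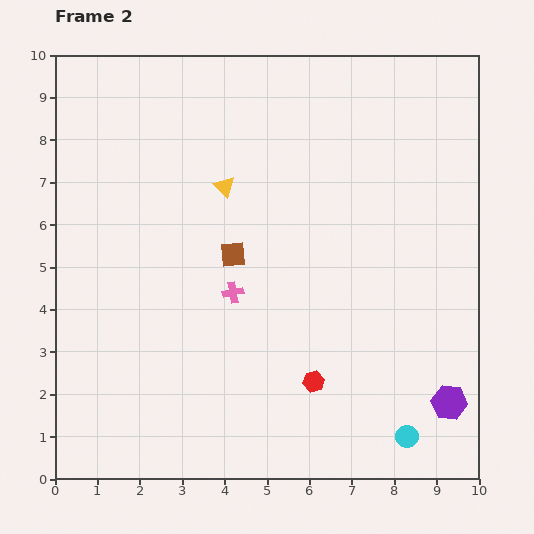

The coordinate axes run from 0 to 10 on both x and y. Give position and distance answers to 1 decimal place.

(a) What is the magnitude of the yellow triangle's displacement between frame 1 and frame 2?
4.0

The yellow triangle moved from (0.5, 5.0) to (4.0, 6.9), a distance of √(3.5² + 1.9²) ≈ 4.0.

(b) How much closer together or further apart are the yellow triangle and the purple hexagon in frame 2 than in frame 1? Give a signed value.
-2.0

Distance in frame 1: 9.4. Distance in frame 2: 7.4.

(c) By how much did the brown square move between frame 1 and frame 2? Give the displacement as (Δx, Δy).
(-1.7, 0.3)

The brown square was at (5.9, 5.0) in frame 1 and (4.2, 5.3) in frame 2.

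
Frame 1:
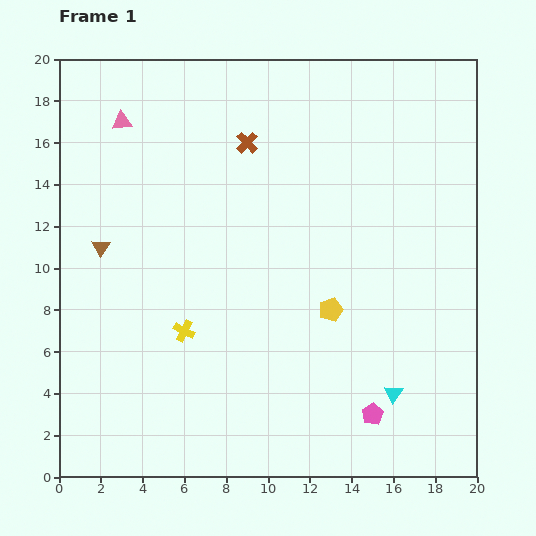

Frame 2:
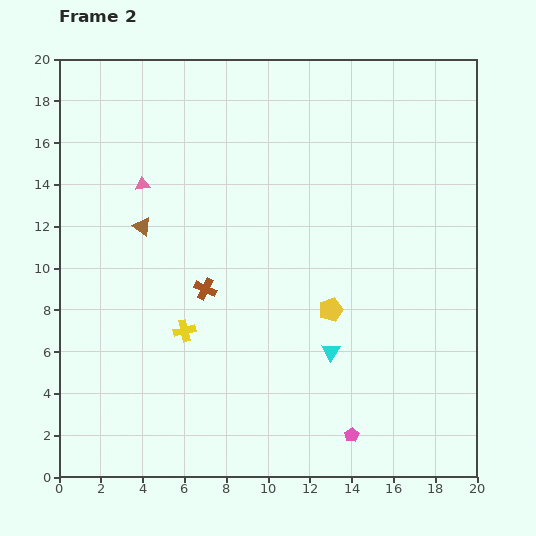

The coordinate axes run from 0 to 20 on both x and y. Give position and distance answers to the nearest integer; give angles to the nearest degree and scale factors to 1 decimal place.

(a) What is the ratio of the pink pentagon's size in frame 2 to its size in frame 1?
0.7×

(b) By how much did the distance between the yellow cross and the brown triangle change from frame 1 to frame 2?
-1

Distance in frame 1: 6. Distance in frame 2: 5.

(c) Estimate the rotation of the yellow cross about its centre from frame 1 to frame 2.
40° counter-clockwise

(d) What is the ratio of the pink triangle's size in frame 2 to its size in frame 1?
0.7×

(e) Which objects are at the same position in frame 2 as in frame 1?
the yellow cross, the yellow pentagon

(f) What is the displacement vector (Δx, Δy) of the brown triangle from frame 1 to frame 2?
(2, 1)

The brown triangle was at (2, 11) in frame 1 and (4, 12) in frame 2.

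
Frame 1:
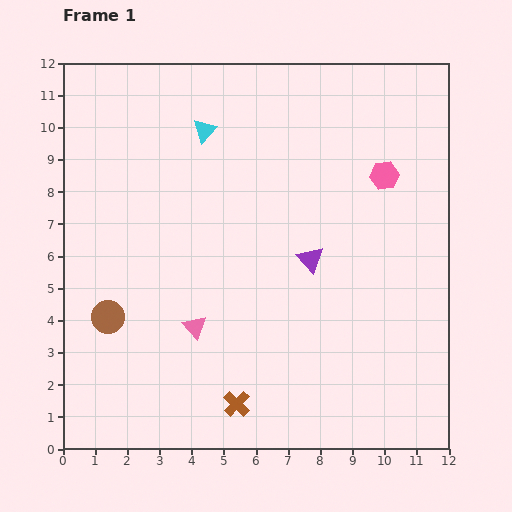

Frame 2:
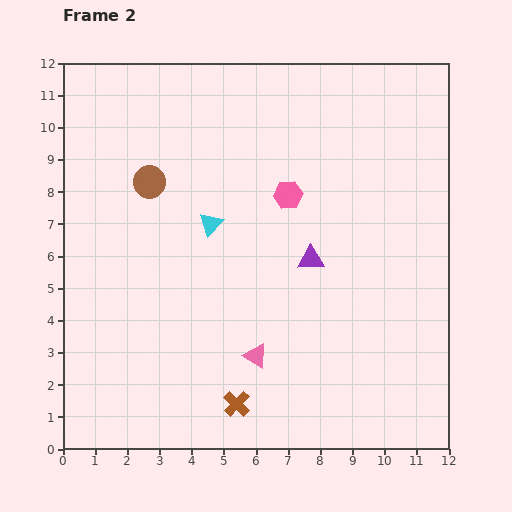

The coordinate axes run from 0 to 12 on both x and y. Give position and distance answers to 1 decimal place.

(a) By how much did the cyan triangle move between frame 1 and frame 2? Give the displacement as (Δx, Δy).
(0.2, -2.9)

The cyan triangle was at (4.4, 9.9) in frame 1 and (4.6, 7.0) in frame 2.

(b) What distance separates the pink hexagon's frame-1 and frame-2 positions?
3.1

The pink hexagon moved from (10.0, 8.5) to (7.0, 7.9), a distance of √(3.0² + 0.6²) ≈ 3.1.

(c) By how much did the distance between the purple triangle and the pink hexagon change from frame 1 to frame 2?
-1.4

Distance in frame 1: 3.5. Distance in frame 2: 2.1.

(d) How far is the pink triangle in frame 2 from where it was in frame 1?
2.1

The pink triangle moved from (4.1, 3.8) to (6.0, 2.9), a distance of √(1.9² + 0.9²) ≈ 2.1.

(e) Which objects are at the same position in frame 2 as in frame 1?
the brown cross, the purple triangle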